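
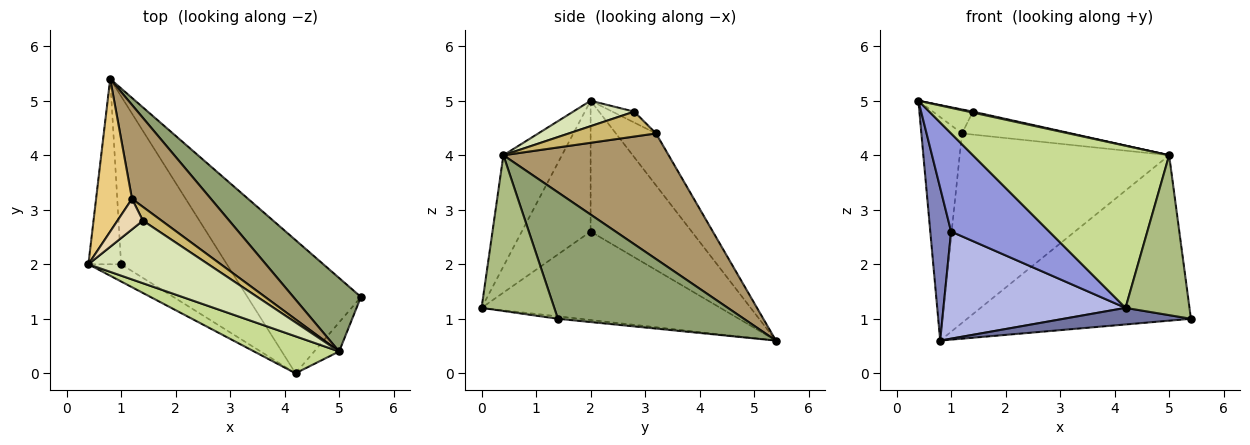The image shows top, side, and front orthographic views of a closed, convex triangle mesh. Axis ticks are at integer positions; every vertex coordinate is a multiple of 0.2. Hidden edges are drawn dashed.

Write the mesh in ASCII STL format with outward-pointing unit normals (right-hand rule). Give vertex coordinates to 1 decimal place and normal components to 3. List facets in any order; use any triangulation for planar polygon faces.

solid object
 facet normal -0.021 -0.124 -0.992
  outer loop
   vertex 4.2 0.0 1.2
   vertex 0.8 5.4 0.6
   vertex 5.4 1.4 1.0
  endloop
 endfacet
 facet normal -0.951 -0.196 -0.238
  outer loop
   vertex 1.0 2.0 2.6
   vertex 0.4 2.0 5.0
   vertex 0.8 5.4 0.6
  endloop
 endfacet
 facet normal -0.569 -0.810 -0.142
  outer loop
   vertex 1.0 2.0 2.6
   vertex 4.2 0.0 1.2
   vertex 0.4 2.0 5.0
  endloop
 endfacet
 facet normal -0.576 -0.439 -0.689
  outer loop
   vertex 1.0 2.0 2.6
   vertex 0.8 5.4 0.6
   vertex 4.2 0.0 1.2
  endloop
 endfacet
 facet normal 0.605 0.728 0.323
  outer loop
   vertex 5.0 0.4 4.0
   vertex 5.4 1.4 1.0
   vertex 0.8 5.4 0.6
  endloop
 endfacet
 facet normal 0.745 -0.656 -0.119
  outer loop
   vertex 5.0 0.4 4.0
   vertex 4.2 0.0 1.2
   vertex 5.4 1.4 1.0
  endloop
 endfacet
 facet normal -0.279 -0.936 0.214
  outer loop
   vertex 5.0 0.4 4.0
   vertex 0.4 2.0 5.0
   vertex 4.2 0.0 1.2
  endloop
 endfacet
 facet normal 0.207 -0.015 0.978
  outer loop
   vertex 5.0 0.4 4.0
   vertex 1.4 2.8 4.8
   vertex 0.4 2.0 5.0
  endloop
 endfacet
 facet normal 0.577 0.732 0.363
  outer loop
   vertex 1.2 3.2 4.4
   vertex 5.0 0.4 4.0
   vertex 0.8 5.4 0.6
  endloop
 endfacet
 facet normal 0.566 0.707 0.424
  outer loop
   vertex 1.2 3.2 4.4
   vertex 1.4 2.8 4.8
   vertex 5.0 0.4 4.0
  endloop
 endfacet
 facet normal -0.632 0.640 0.437
  outer loop
   vertex 1.2 3.2 4.4
   vertex 0.8 5.4 0.6
   vertex 0.4 2.0 5.0
  endloop
 endfacet
 facet normal -0.319 0.585 0.745
  outer loop
   vertex 1.2 3.2 4.4
   vertex 0.4 2.0 5.0
   vertex 1.4 2.8 4.8
  endloop
 endfacet
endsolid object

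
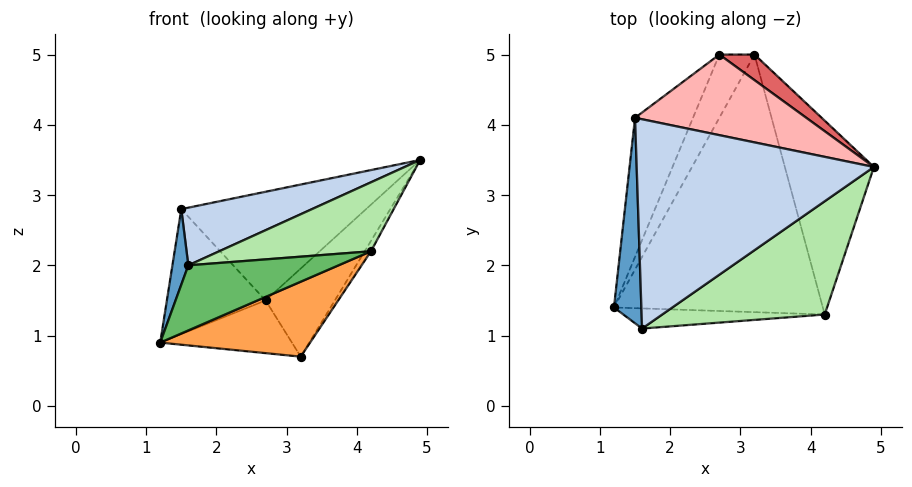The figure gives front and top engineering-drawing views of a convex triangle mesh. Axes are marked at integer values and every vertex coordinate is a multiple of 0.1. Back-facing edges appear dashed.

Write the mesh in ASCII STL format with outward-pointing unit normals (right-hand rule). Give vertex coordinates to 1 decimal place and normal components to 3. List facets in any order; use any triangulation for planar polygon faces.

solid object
 facet normal -0.943 -0.115 0.312
  outer loop
   vertex 1.5 4.1 2.8
   vertex 1.2 1.4 0.9
   vertex 1.6 1.1 2.0
  endloop
 endfacet
 facet normal -0.245 -0.257 0.935
  outer loop
   vertex 1.5 4.1 2.8
   vertex 1.6 1.1 2.0
   vertex 4.9 3.4 3.5
  endloop
 endfacet
 facet normal 0.377 -0.259 -0.889
  outer loop
   vertex 4.2 1.3 2.2
   vertex 1.2 1.4 0.9
   vertex 3.2 5.0 0.7
  endloop
 endfacet
 facet normal 0.861 0.027 -0.507
  outer loop
   vertex 4.2 1.3 2.2
   vertex 3.2 5.0 0.7
   vertex 4.9 3.4 3.5
  endloop
 endfacet
 facet normal 0.096 -0.951 -0.294
  outer loop
   vertex 4.2 1.3 2.2
   vertex 1.6 1.1 2.0
   vertex 1.2 1.4 0.9
  endloop
 endfacet
 facet normal -0.026 -0.520 0.854
  outer loop
   vertex 4.2 1.3 2.2
   vertex 4.9 3.4 3.5
   vertex 1.6 1.1 2.0
  endloop
 endfacet
 facet normal 0.407 0.877 0.254
  outer loop
   vertex 2.7 5.0 1.5
   vertex 4.9 3.4 3.5
   vertex 3.2 5.0 0.7
  endloop
 endfacet
 facet normal 0.043 0.803 0.595
  outer loop
   vertex 2.7 5.0 1.5
   vertex 1.5 4.1 2.8
   vertex 4.9 3.4 3.5
  endloop
 endfacet
 facet normal -0.776 0.404 -0.485
  outer loop
   vertex 2.7 5.0 1.5
   vertex 3.2 5.0 0.7
   vertex 1.2 1.4 0.9
  endloop
 endfacet
 facet normal -0.794 0.406 -0.452
  outer loop
   vertex 2.7 5.0 1.5
   vertex 1.2 1.4 0.9
   vertex 1.5 4.1 2.8
  endloop
 endfacet
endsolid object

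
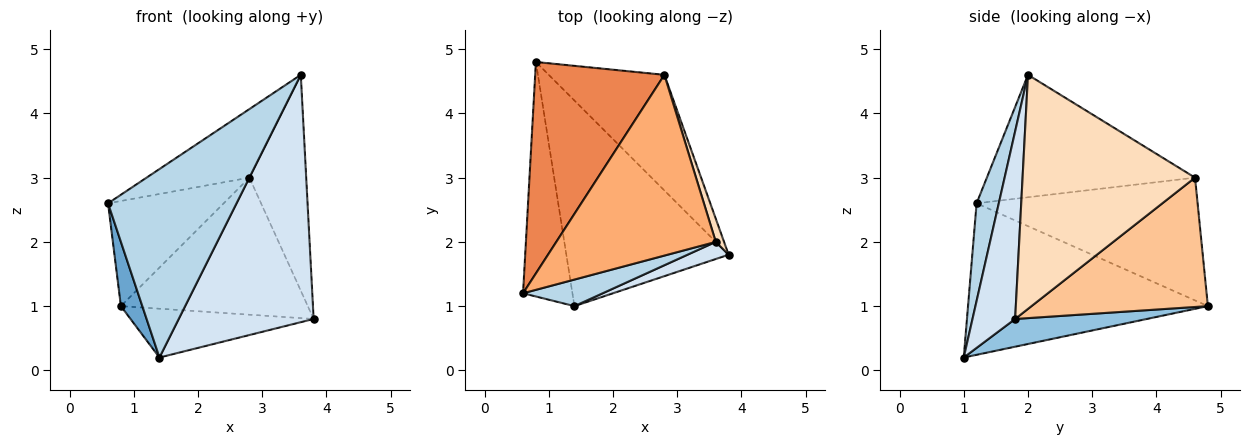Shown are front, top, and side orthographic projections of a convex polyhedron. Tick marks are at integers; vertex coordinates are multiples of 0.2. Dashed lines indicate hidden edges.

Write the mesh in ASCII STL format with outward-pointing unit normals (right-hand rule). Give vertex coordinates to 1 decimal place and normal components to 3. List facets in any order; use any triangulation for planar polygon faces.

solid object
 facet normal -0.947 -0.085 -0.309
  outer loop
   vertex 1.4 1.0 0.2
   vertex 0.6 1.2 2.6
   vertex 0.8 4.8 1.0
  endloop
 endfacet
 facet normal 0.164 0.228 -0.960
  outer loop
   vertex 1.4 1.0 0.2
   vertex 0.8 4.8 1.0
   vertex 3.8 1.8 0.8
  endloop
 endfacet
 facet normal 0.169 -0.976 0.138
  outer loop
   vertex 1.4 1.0 0.2
   vertex 3.6 2.0 4.6
   vertex 0.6 1.2 2.6
  endloop
 endfacet
 facet normal 0.301 -0.951 0.066
  outer loop
   vertex 1.4 1.0 0.2
   vertex 3.8 1.8 0.8
   vertex 3.6 2.0 4.6
  endloop
 endfacet
 facet normal -0.648 0.339 0.682
  outer loop
   vertex 2.8 4.6 3.0
   vertex 0.8 4.8 1.0
   vertex 0.6 1.2 2.6
  endloop
 endfacet
 facet normal -0.583 0.288 0.760
  outer loop
   vertex 2.8 4.6 3.0
   vertex 0.6 1.2 2.6
   vertex 3.6 2.0 4.6
  endloop
 endfacet
 facet normal 0.585 0.620 -0.523
  outer loop
   vertex 2.8 4.6 3.0
   vertex 3.8 1.8 0.8
   vertex 0.8 4.8 1.0
  endloop
 endfacet
 facet normal 0.949 0.313 0.034
  outer loop
   vertex 2.8 4.6 3.0
   vertex 3.6 2.0 4.6
   vertex 3.8 1.8 0.8
  endloop
 endfacet
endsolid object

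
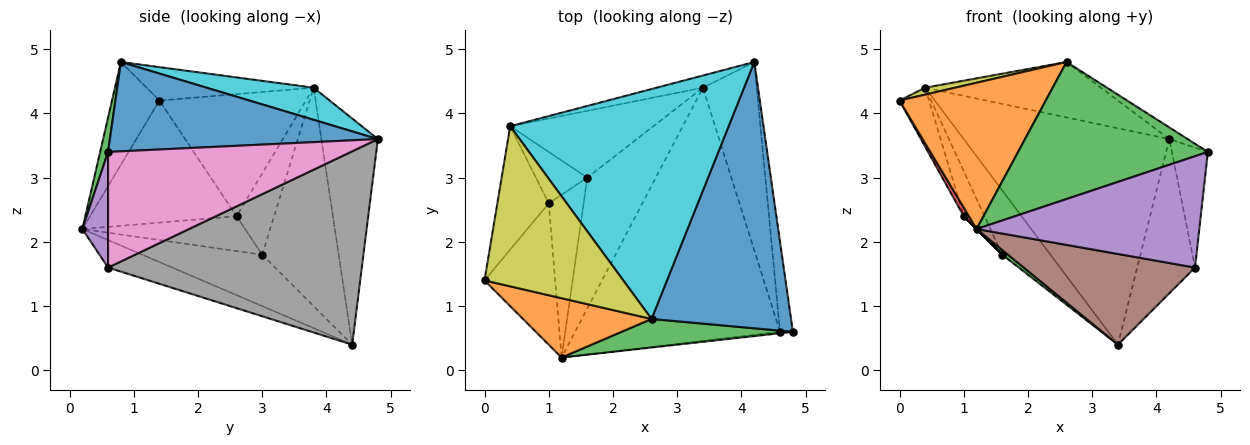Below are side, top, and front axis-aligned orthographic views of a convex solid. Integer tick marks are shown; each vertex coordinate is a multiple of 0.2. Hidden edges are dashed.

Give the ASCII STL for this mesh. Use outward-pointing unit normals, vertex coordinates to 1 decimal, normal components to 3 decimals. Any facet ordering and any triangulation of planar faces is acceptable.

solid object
 facet normal 0.539 0.037 0.842
  outer loop
   vertex 2.6 0.8 4.8
   vertex 4.8 0.6 3.4
   vertex 4.2 4.8 3.6
  endloop
 endfacet
 facet normal -0.288 -0.888 0.360
  outer loop
   vertex 2.6 0.8 4.8
   vertex 0.0 1.4 4.2
   vertex 1.2 0.2 2.2
  endloop
 endfacet
 facet normal 0.041 -0.978 0.204
  outer loop
   vertex 2.6 0.8 4.8
   vertex 1.2 0.2 2.2
   vertex 4.8 0.6 3.4
  endloop
 endfacet
 facet normal -0.865 -0.030 -0.501
  outer loop
   vertex 1.0 2.6 2.4
   vertex 1.2 0.2 2.2
   vertex 0.0 1.4 4.2
  endloop
 endfacet
 facet normal 0.115 -0.993 -0.013
  outer loop
   vertex 4.6 0.6 1.6
   vertex 4.8 0.6 3.4
   vertex 1.2 0.2 2.2
  endloop
 endfacet
 facet normal -0.125 -0.335 -0.934
  outer loop
   vertex 4.6 0.6 1.6
   vertex 1.2 0.2 2.2
   vertex 3.4 4.4 0.4
  endloop
 endfacet
 facet normal 0.983 0.146 -0.109
  outer loop
   vertex 4.6 0.6 1.6
   vertex 4.2 4.8 3.6
   vertex 4.8 0.6 3.4
  endloop
 endfacet
 facet normal 0.941 0.214 -0.262
  outer loop
   vertex 4.6 0.6 1.6
   vertex 3.4 4.4 0.4
   vertex 4.2 4.8 3.6
  endloop
 endfacet
 facet normal -0.234 -0.042 0.971
  outer loop
   vertex 0.4 3.8 4.4
   vertex 0.0 1.4 4.2
   vertex 2.6 0.8 4.8
  endloop
 endfacet
 facet normal 0.142 0.232 0.962
  outer loop
   vertex 0.4 3.8 4.4
   vertex 2.6 0.8 4.8
   vertex 4.2 4.8 3.6
  endloop
 endfacet
 facet normal -0.906 0.183 -0.382
  outer loop
   vertex 0.4 3.8 4.4
   vertex 1.0 2.6 2.4
   vertex 0.0 1.4 4.2
  endloop
 endfacet
 facet normal -0.265 0.963 -0.054
  outer loop
   vertex 0.4 3.8 4.4
   vertex 4.2 4.8 3.6
   vertex 3.4 4.4 0.4
  endloop
 endfacet
 facet normal -0.600 -0.029 -0.800
  outer loop
   vertex 1.6 3.0 1.8
   vertex 3.4 4.4 0.4
   vertex 1.2 0.2 2.2
  endloop
 endfacet
 facet normal -0.707 0.000 -0.707
  outer loop
   vertex 1.6 3.0 1.8
   vertex 1.2 0.2 2.2
   vertex 1.0 2.6 2.4
  endloop
 endfacet
 facet normal -0.740 0.466 -0.485
  outer loop
   vertex 1.6 3.0 1.8
   vertex 0.4 3.8 4.4
   vertex 3.4 4.4 0.4
  endloop
 endfacet
 facet normal -0.766 0.423 -0.484
  outer loop
   vertex 1.6 3.0 1.8
   vertex 1.0 2.6 2.4
   vertex 0.4 3.8 4.4
  endloop
 endfacet
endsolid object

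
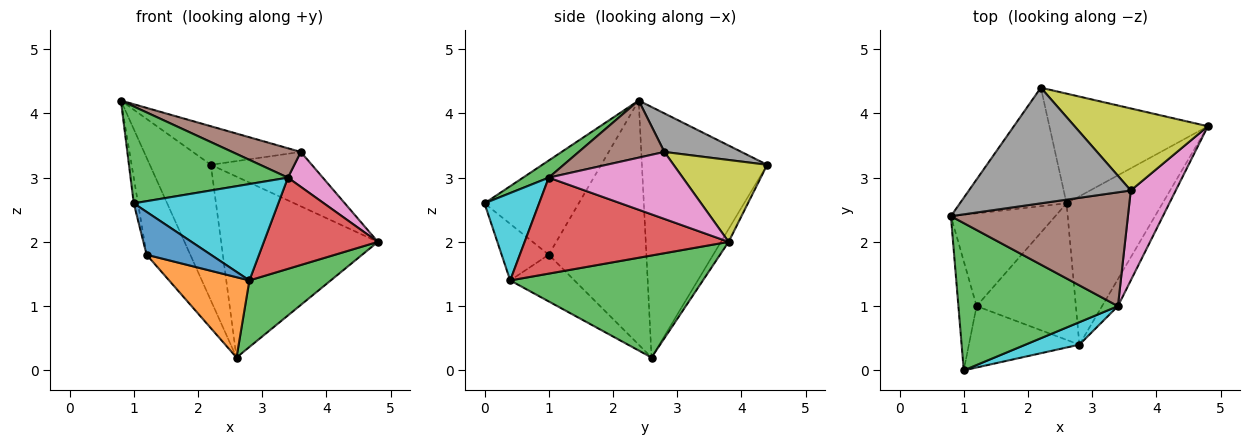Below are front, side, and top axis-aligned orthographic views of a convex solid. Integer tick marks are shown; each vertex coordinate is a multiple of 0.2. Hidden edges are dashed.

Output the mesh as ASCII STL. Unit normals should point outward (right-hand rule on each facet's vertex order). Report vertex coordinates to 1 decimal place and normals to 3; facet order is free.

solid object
 facet normal -0.840 0.409 -0.357
  outer loop
   vertex 2.2 4.4 3.2
   vertex 2.6 2.6 0.2
   vertex 0.8 2.4 4.2
  endloop
 endfacet
 facet normal -0.042 0.854 -0.518
  outer loop
   vertex 2.2 4.4 3.2
   vertex 4.8 3.8 2.0
   vertex 2.6 2.6 0.2
  endloop
 endfacet
 facet normal 0.089 -0.547 0.832
  outer loop
   vertex 3.4 1.0 3.0
   vertex 0.8 2.4 4.2
   vertex 1.0 0.0 2.6
  endloop
 endfacet
 facet normal -0.981 0.045 -0.189
  outer loop
   vertex 1.2 1.0 1.8
   vertex 1.0 0.0 2.6
   vertex 0.8 2.4 4.2
  endloop
 endfacet
 facet normal -0.850 0.380 -0.364
  outer loop
   vertex 1.2 1.0 1.8
   vertex 0.8 2.4 4.2
   vertex 2.6 2.6 0.2
  endloop
 endfacet
 facet normal 0.298 -0.239 0.924
  outer loop
   vertex 3.6 2.8 3.4
   vertex 0.8 2.4 4.2
   vertex 3.4 1.0 3.0
  endloop
 endfacet
 facet normal 0.812 -0.211 0.545
  outer loop
   vertex 3.6 2.8 3.4
   vertex 3.4 1.0 3.0
   vertex 4.8 3.8 2.0
  endloop
 endfacet
 facet normal 0.220 0.308 0.925
  outer loop
   vertex 3.6 2.8 3.4
   vertex 2.2 4.4 3.2
   vertex 0.8 2.4 4.2
  endloop
 endfacet
 facet normal 0.456 0.492 0.742
  outer loop
   vertex 3.6 2.8 3.4
   vertex 4.8 3.8 2.0
   vertex 2.2 4.4 3.2
  endloop
 endfacet
 facet normal 0.345 -0.914 0.213
  outer loop
   vertex 2.8 0.4 1.4
   vertex 3.4 1.0 3.0
   vertex 1.0 0.0 2.6
  endloop
 endfacet
 facet normal -0.387 -0.528 -0.756
  outer loop
   vertex 2.8 0.4 1.4
   vertex 1.0 0.0 2.6
   vertex 1.2 1.0 1.8
  endloop
 endfacet
 facet normal -0.376 -0.470 -0.799
  outer loop
   vertex 2.8 0.4 1.4
   vertex 1.2 1.0 1.8
   vertex 2.6 2.6 0.2
  endloop
 endfacet
 facet normal 0.696 -0.294 -0.655
  outer loop
   vertex 2.8 0.4 1.4
   vertex 2.6 2.6 0.2
   vertex 4.8 3.8 2.0
  endloop
 endfacet
 facet normal 0.864 -0.483 -0.143
  outer loop
   vertex 2.8 0.4 1.4
   vertex 4.8 3.8 2.0
   vertex 3.4 1.0 3.0
  endloop
 endfacet
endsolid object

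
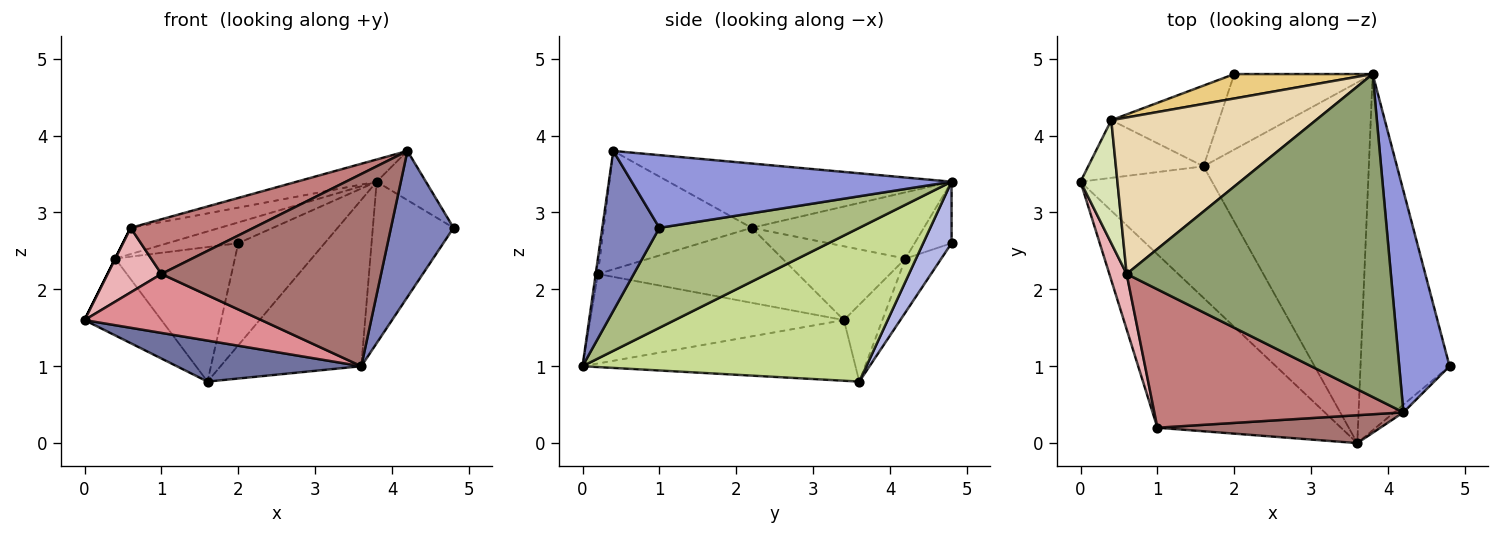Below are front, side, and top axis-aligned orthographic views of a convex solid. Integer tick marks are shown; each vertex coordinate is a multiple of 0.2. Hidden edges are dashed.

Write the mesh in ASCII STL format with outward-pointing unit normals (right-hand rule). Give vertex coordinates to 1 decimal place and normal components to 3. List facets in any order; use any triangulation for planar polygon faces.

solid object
 facet normal -0.403 -0.272 -0.874
  outer loop
   vertex 3.6 0.0 1.0
   vertex 0.0 3.4 1.6
   vertex 1.6 3.6 0.8
  endloop
 endfacet
 facet normal 0.673 -0.738 -0.039
  outer loop
   vertex 4.2 0.4 3.8
   vertex 3.6 0.0 1.0
   vertex 4.8 1.0 2.8
  endloop
 endfacet
 facet normal 0.816 0.125 0.565
  outer loop
   vertex 3.8 4.8 3.4
   vertex 4.2 0.4 3.8
   vertex 4.8 1.0 2.8
  endloop
 endfacet
 facet normal 0.256 0.777 -0.575
  outer loop
   vertex 3.8 4.8 3.4
   vertex 1.6 3.6 0.8
   vertex 2.0 4.8 2.6
  endloop
 endfacet
 facet normal -0.236 0.067 0.969
  outer loop
   vertex 3.8 4.8 3.4
   vertex 0.6 2.2 2.8
   vertex 4.2 0.4 3.8
  endloop
 endfacet
 facet normal 0.715 0.289 -0.637
  outer loop
   vertex 3.8 4.8 3.4
   vertex 4.8 1.0 2.8
   vertex 3.6 0.0 1.0
  endloop
 endfacet
 facet normal 0.645 0.320 -0.694
  outer loop
   vertex 3.8 4.8 3.4
   vertex 3.6 0.0 1.0
   vertex 1.6 3.6 0.8
  endloop
 endfacet
 facet normal -0.894 0.000 0.447
  outer loop
   vertex 0.4 4.2 2.4
   vertex 0.0 3.4 1.6
   vertex 0.6 2.2 2.8
  endloop
 endfacet
 facet normal -0.371 0.743 -0.557
  outer loop
   vertex 0.4 4.2 2.4
   vertex 1.6 3.6 0.8
   vertex 0.0 3.4 1.6
  endloop
 endfacet
 facet normal -0.249 0.830 -0.498
  outer loop
   vertex 0.4 4.2 2.4
   vertex 2.0 4.8 2.6
   vertex 1.6 3.6 0.8
  endloop
 endfacet
 facet normal -0.320 0.614 0.721
  outer loop
   vertex 0.4 4.2 2.4
   vertex 3.8 4.8 3.4
   vertex 2.0 4.8 2.6
  endloop
 endfacet
 facet normal -0.304 0.157 0.940
  outer loop
   vertex 0.4 4.2 2.4
   vertex 0.6 2.2 2.8
   vertex 3.8 4.8 3.4
  endloop
 endfacet
 facet normal -0.010 -0.990 0.143
  outer loop
   vertex 1.0 0.2 2.2
   vertex 3.6 0.0 1.0
   vertex 4.2 0.4 3.8
  endloop
 endfacet
 facet normal -0.404 -0.336 0.851
  outer loop
   vertex 1.0 0.2 2.2
   vertex 4.2 0.4 3.8
   vertex 0.6 2.2 2.8
  endloop
 endfacet
 facet normal -0.419 -0.292 -0.860
  outer loop
   vertex 1.0 0.2 2.2
   vertex 0.0 3.4 1.6
   vertex 3.6 0.0 1.0
  endloop
 endfacet
 facet normal -0.942 -0.254 0.217
  outer loop
   vertex 1.0 0.2 2.2
   vertex 0.6 2.2 2.8
   vertex 0.0 3.4 1.6
  endloop
 endfacet
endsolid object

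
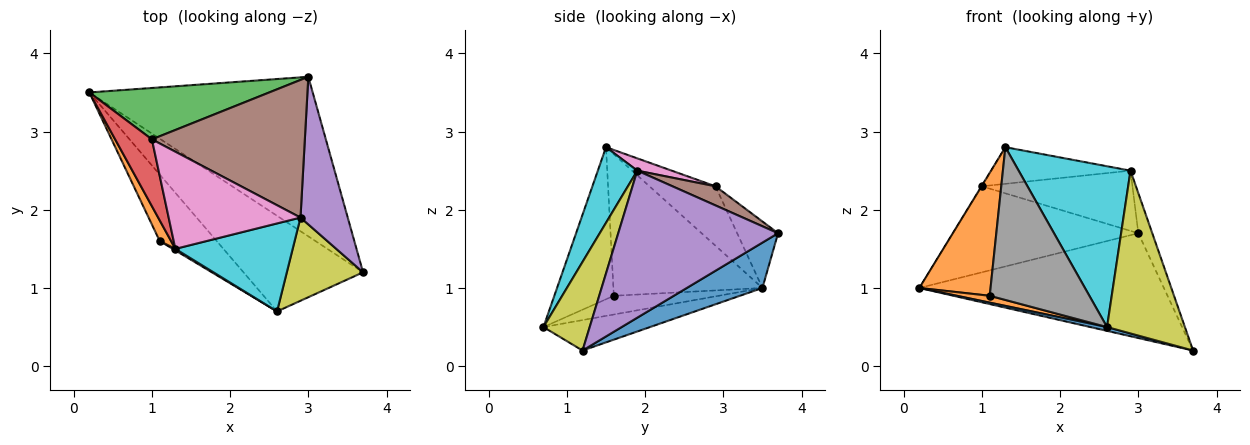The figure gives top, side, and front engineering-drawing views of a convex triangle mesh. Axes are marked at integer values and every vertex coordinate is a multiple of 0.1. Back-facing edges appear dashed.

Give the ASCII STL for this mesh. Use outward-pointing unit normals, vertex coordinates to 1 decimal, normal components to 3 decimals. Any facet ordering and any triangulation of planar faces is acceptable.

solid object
 facet normal 0.167 0.541 -0.824
  outer loop
   vertex 3.0 3.7 1.7
   vertex 3.7 1.2 0.2
   vertex 0.2 3.5 1.0
  endloop
 endfacet
 facet normal -0.900 -0.430 0.072
  outer loop
   vertex 1.1 1.6 0.9
   vertex 1.3 1.5 2.8
   vertex 0.2 3.5 1.0
  endloop
 endfacet
 facet normal -0.186 0.843 0.504
  outer loop
   vertex 1.0 2.9 2.3
   vertex 3.0 3.7 1.7
   vertex 0.2 3.5 1.0
  endloop
 endfacet
 facet normal -0.850 0.006 0.526
  outer loop
   vertex 1.0 2.9 2.3
   vertex 0.2 3.5 1.0
   vertex 1.3 1.5 2.8
  endloop
 endfacet
 facet normal 0.949 0.083 0.305
  outer loop
   vertex 2.9 1.9 2.5
   vertex 3.7 1.2 0.2
   vertex 3.0 3.7 1.7
  endloop
 endfacet
 facet normal 0.114 0.398 0.910
  outer loop
   vertex 2.9 1.9 2.5
   vertex 3.0 3.7 1.7
   vertex 1.0 2.9 2.3
  endloop
 endfacet
 facet normal 0.087 0.352 0.932
  outer loop
   vertex 2.9 1.9 2.5
   vertex 1.0 2.9 2.3
   vertex 1.3 1.5 2.8
  endloop
 endfacet
 facet normal -0.513 -0.858 0.009
  outer loop
   vertex 2.6 0.7 0.5
   vertex 1.3 1.5 2.8
   vertex 1.1 1.6 0.9
  endloop
 endfacet
 facet normal 0.468 -0.787 0.402
  outer loop
   vertex 2.6 0.7 0.5
   vertex 3.7 1.2 0.2
   vertex 2.9 1.9 2.5
  endloop
 endfacet
 facet normal 0.296 -0.838 0.459
  outer loop
   vertex 2.6 0.7 0.5
   vertex 2.9 1.9 2.5
   vertex 1.3 1.5 2.8
  endloop
 endfacet
 facet normal -0.247 -0.038 -0.968
  outer loop
   vertex 2.6 0.7 0.5
   vertex 0.2 3.5 1.0
   vertex 3.7 1.2 0.2
  endloop
 endfacet
 facet normal -0.311 -0.097 -0.946
  outer loop
   vertex 2.6 0.7 0.5
   vertex 1.1 1.6 0.9
   vertex 0.2 3.5 1.0
  endloop
 endfacet
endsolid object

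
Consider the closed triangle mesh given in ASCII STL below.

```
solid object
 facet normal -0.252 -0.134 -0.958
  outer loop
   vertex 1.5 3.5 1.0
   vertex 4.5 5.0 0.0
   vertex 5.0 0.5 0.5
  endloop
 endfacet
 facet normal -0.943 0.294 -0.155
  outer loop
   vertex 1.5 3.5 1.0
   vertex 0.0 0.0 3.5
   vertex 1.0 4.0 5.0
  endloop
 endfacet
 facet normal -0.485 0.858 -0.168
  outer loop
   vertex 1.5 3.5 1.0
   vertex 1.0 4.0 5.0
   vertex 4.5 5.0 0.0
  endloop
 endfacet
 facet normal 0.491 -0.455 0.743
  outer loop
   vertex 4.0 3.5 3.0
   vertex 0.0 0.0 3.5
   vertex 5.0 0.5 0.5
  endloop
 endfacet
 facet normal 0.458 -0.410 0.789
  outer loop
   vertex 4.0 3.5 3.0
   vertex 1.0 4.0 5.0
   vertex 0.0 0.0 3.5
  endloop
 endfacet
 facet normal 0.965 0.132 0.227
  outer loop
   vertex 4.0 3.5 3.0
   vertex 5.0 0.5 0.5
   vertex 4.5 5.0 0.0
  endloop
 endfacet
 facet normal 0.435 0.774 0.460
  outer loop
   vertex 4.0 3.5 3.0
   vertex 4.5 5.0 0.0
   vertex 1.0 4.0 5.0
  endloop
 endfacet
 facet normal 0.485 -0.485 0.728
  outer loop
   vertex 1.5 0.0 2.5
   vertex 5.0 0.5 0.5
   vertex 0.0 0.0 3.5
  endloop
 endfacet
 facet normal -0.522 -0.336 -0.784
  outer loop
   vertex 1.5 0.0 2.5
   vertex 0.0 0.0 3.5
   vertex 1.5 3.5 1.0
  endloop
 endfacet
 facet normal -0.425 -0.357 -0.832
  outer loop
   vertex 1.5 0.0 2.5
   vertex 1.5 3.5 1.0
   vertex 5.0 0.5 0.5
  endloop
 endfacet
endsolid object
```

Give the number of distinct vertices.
7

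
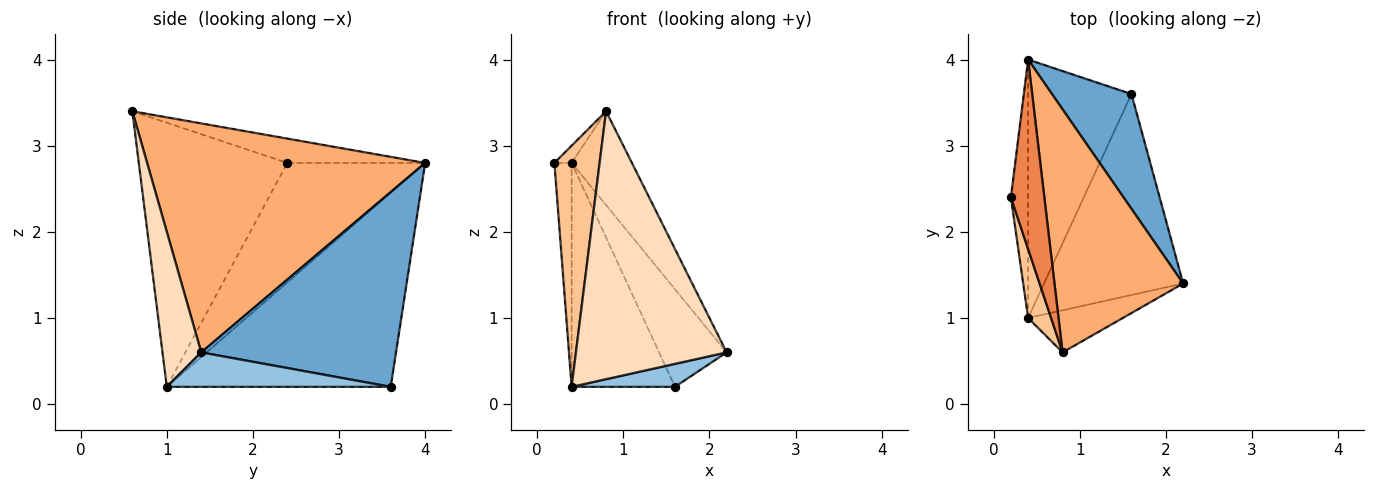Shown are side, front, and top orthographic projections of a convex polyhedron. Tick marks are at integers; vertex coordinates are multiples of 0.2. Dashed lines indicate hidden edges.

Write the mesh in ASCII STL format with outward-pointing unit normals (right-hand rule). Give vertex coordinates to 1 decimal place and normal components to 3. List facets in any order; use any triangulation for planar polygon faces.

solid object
 facet normal 0.881 0.306 0.360
  outer loop
   vertex 0.4 4.0 2.8
   vertex 2.2 1.4 0.6
   vertex 1.6 3.6 0.2
  endloop
 endfacet
 facet normal 0.239 -0.110 -0.965
  outer loop
   vertex 0.4 1.0 0.2
   vertex 1.6 3.6 0.2
   vertex 2.2 1.4 0.6
  endloop
 endfacet
 facet normal -0.982 0.123 -0.142
  outer loop
   vertex 0.4 1.0 0.2
   vertex 0.2 2.4 2.8
   vertex 0.4 4.0 2.8
  endloop
 endfacet
 facet normal -0.817 0.377 -0.435
  outer loop
   vertex 0.4 1.0 0.2
   vertex 0.4 4.0 2.8
   vertex 1.6 3.6 0.2
  endloop
 endfacet
 facet normal -0.587 0.073 0.807
  outer loop
   vertex 0.8 0.6 3.4
   vertex 0.4 4.0 2.8
   vertex 0.2 2.4 2.8
  endloop
 endfacet
 facet normal 0.857 0.186 0.481
  outer loop
   vertex 0.8 0.6 3.4
   vertex 2.2 1.4 0.6
   vertex 0.4 4.0 2.8
  endloop
 endfacet
 facet normal -0.953 -0.290 0.083
  outer loop
   vertex 0.8 0.6 3.4
   vertex 0.2 2.4 2.8
   vertex 0.4 1.0 0.2
  endloop
 endfacet
 facet normal 0.246 -0.957 -0.150
  outer loop
   vertex 0.8 0.6 3.4
   vertex 0.4 1.0 0.2
   vertex 2.2 1.4 0.6
  endloop
 endfacet
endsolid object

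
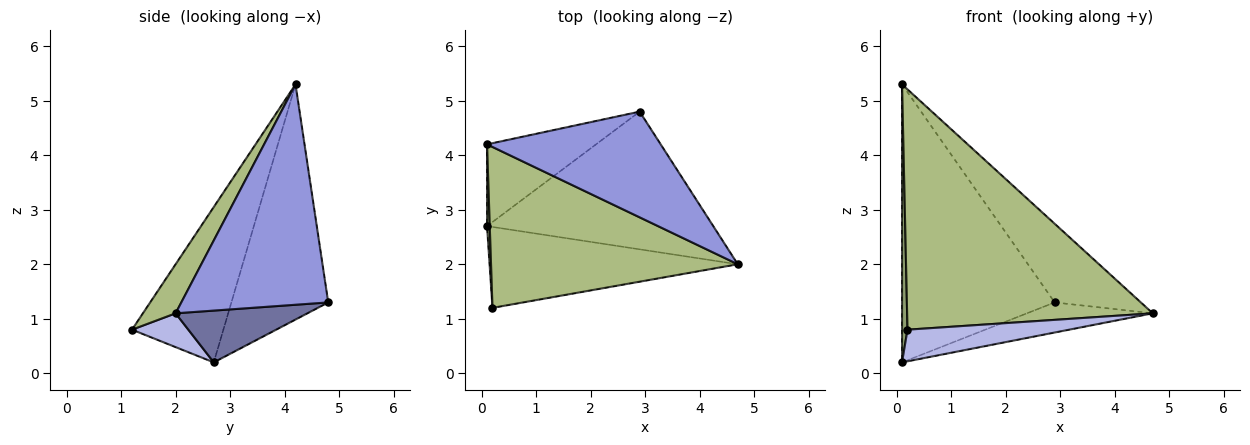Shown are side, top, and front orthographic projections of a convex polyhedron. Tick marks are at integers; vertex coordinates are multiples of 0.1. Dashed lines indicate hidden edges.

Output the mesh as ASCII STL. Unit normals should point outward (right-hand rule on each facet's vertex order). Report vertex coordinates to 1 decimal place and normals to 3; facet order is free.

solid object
 facet normal 0.218 0.208 -0.953
  outer loop
   vertex 2.9 4.8 1.3
   vertex 4.7 2.0 1.1
   vertex 0.1 2.7 0.2
  endloop
 endfacet
 facet normal -0.520 0.819 -0.241
  outer loop
   vertex 0.1 4.2 5.3
   vertex 2.9 4.8 1.3
   vertex 0.1 2.7 0.2
  endloop
 endfacet
 facet normal 0.713 0.418 0.562
  outer loop
   vertex 0.1 4.2 5.3
   vertex 4.7 2.0 1.1
   vertex 2.9 4.8 1.3
  endloop
 endfacet
 facet normal 0.126 -0.361 -0.924
  outer loop
   vertex 0.2 1.2 0.8
   vertex 0.1 2.7 0.2
   vertex 4.7 2.0 1.1
  endloop
 endfacet
 facet normal -0.998 -0.060 0.018
  outer loop
   vertex 0.2 1.2 0.8
   vertex 0.1 4.2 5.3
   vertex 0.1 2.7 0.2
  endloop
 endfacet
 facet normal 0.110 -0.826 0.553
  outer loop
   vertex 0.2 1.2 0.8
   vertex 4.7 2.0 1.1
   vertex 0.1 4.2 5.3
  endloop
 endfacet
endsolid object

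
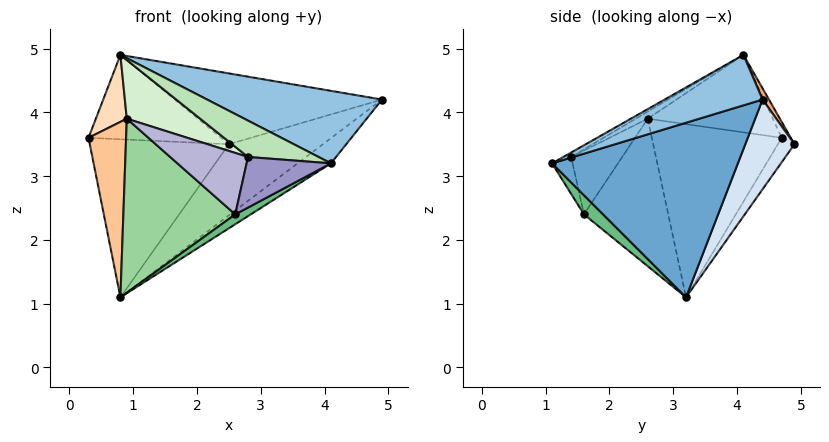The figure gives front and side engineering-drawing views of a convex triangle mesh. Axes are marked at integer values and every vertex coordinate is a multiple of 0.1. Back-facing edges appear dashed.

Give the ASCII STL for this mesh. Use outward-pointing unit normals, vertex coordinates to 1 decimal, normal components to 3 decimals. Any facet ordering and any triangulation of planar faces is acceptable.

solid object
 facet normal 0.580 0.104 -0.808
  outer loop
   vertex 0.8 3.2 1.1
   vertex 4.9 4.4 4.2
   vertex 4.1 1.1 3.2
  endloop
 endfacet
 facet normal 0.182 -0.325 0.928
  outer loop
   vertex 0.8 4.1 4.9
   vertex 4.1 1.1 3.2
   vertex 4.9 4.4 4.2
  endloop
 endfacet
 facet normal -0.101 0.844 -0.527
  outer loop
   vertex 2.5 4.9 3.5
   vertex 0.8 3.2 1.1
   vertex 0.3 4.7 3.6
  endloop
 endfacet
 facet normal 0.335 0.641 -0.691
  outer loop
   vertex 2.5 4.9 3.5
   vertex 4.9 4.4 4.2
   vertex 0.8 3.2 1.1
  endloop
 endfacet
 facet normal -0.062 0.897 0.438
  outer loop
   vertex 2.5 4.9 3.5
   vertex 0.3 4.7 3.6
   vertex 0.8 4.1 4.9
  endloop
 endfacet
 facet normal 0.026 0.854 0.520
  outer loop
   vertex 2.5 4.9 3.5
   vertex 0.8 4.1 4.9
   vertex 4.9 4.4 4.2
  endloop
 endfacet
 facet normal -0.960 -0.278 -0.025
  outer loop
   vertex 0.9 2.6 3.9
   vertex 0.3 4.7 3.6
   vertex 0.8 3.2 1.1
  endloop
 endfacet
 facet normal -0.939 -0.232 0.254
  outer loop
   vertex 0.9 2.6 3.9
   vertex 0.8 4.1 4.9
   vertex 0.3 4.7 3.6
  endloop
 endfacet
 facet normal 0.370 -0.299 -0.880
  outer loop
   vertex 2.6 1.6 2.4
   vertex 0.8 3.2 1.1
   vertex 4.1 1.1 3.2
  endloop
 endfacet
 facet normal -0.595 -0.790 -0.148
  outer loop
   vertex 2.6 1.6 2.4
   vertex 0.9 2.6 3.9
   vertex 0.8 3.2 1.1
  endloop
 endfacet
 facet normal -0.061 -0.542 0.838
  outer loop
   vertex 2.8 1.4 3.3
   vertex 4.1 1.1 3.2
   vertex 0.8 4.1 4.9
  endloop
 endfacet
 facet normal -0.091 -0.557 0.826
  outer loop
   vertex 2.8 1.4 3.3
   vertex 0.8 4.1 4.9
   vertex 0.9 2.6 3.9
  endloop
 endfacet
 facet normal -0.234 -0.959 -0.161
  outer loop
   vertex 2.8 1.4 3.3
   vertex 2.6 1.6 2.4
   vertex 4.1 1.1 3.2
  endloop
 endfacet
 facet normal -0.547 -0.835 -0.064
  outer loop
   vertex 2.8 1.4 3.3
   vertex 0.9 2.6 3.9
   vertex 2.6 1.6 2.4
  endloop
 endfacet
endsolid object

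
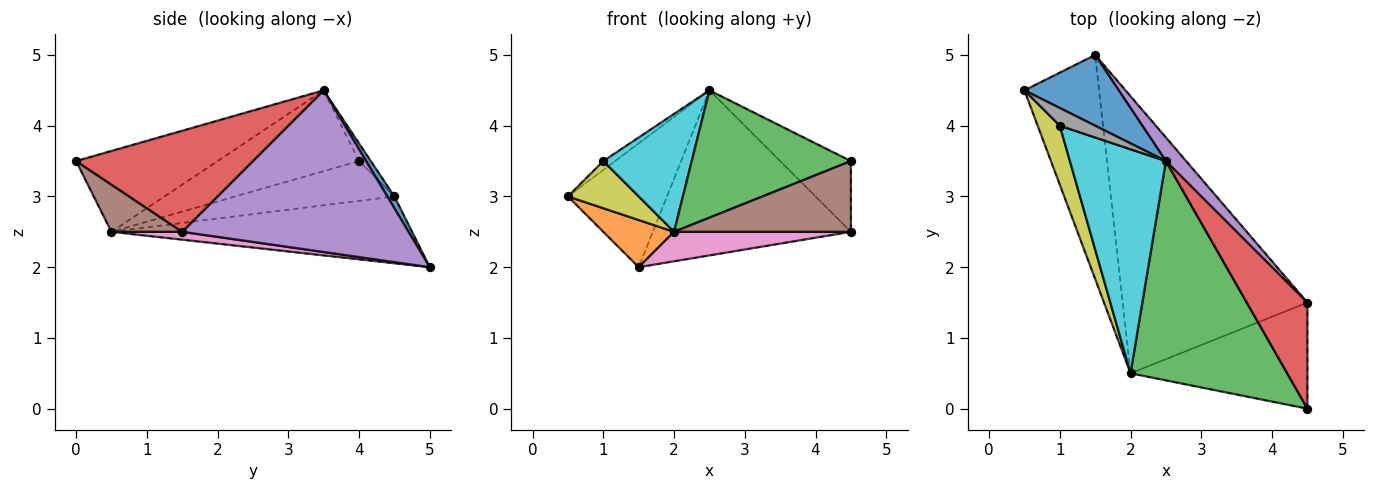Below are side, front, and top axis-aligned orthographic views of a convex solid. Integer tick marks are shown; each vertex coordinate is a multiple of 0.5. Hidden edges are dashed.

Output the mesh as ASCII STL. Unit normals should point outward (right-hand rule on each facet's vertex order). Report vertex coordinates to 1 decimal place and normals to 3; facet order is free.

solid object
 facet normal 0.062 0.867 0.495
  outer loop
   vertex 2.5 3.5 4.5
   vertex 1.5 5.0 2.0
   vertex 0.5 4.5 3.0
  endloop
 endfacet
 facet normal -0.659 -0.155 -0.736
  outer loop
   vertex 2.0 0.5 2.5
   vertex 0.5 4.5 3.0
   vertex 1.5 5.0 2.0
  endloop
 endfacet
 facet normal -0.408 -0.459 0.790
  outer loop
   vertex 2.0 0.5 2.5
   vertex 4.5 0.0 3.5
   vertex 2.5 3.5 4.5
  endloop
 endfacet
 facet normal 0.811 0.324 0.487
  outer loop
   vertex 4.5 1.5 2.5
   vertex 2.5 3.5 4.5
   vertex 4.5 0.0 3.5
  endloop
 endfacet
 facet normal 0.749 0.656 0.094
  outer loop
   vertex 4.5 1.5 2.5
   vertex 1.5 5.0 2.0
   vertex 2.5 3.5 4.5
  endloop
 endfacet
 facet normal 0.217 -0.542 -0.812
  outer loop
   vertex 4.5 1.5 2.5
   vertex 4.5 0.0 3.5
   vertex 2.0 0.5 2.5
  endloop
 endfacet
 facet normal 0.042 -0.106 -0.993
  outer loop
   vertex 4.5 1.5 2.5
   vertex 2.0 0.5 2.5
   vertex 1.5 5.0 2.0
  endloop
 endfacet
 facet normal -0.408 0.408 0.816
  outer loop
   vertex 1.0 4.0 3.5
   vertex 2.5 3.5 4.5
   vertex 0.5 4.5 3.0
  endloop
 endfacet
 facet normal -0.815 -0.362 0.453
  outer loop
   vertex 1.0 4.0 3.5
   vertex 0.5 4.5 3.0
   vertex 2.0 0.5 2.5
  endloop
 endfacet
 facet normal -0.598 -0.373 0.710
  outer loop
   vertex 1.0 4.0 3.5
   vertex 2.0 0.5 2.5
   vertex 2.5 3.5 4.5
  endloop
 endfacet
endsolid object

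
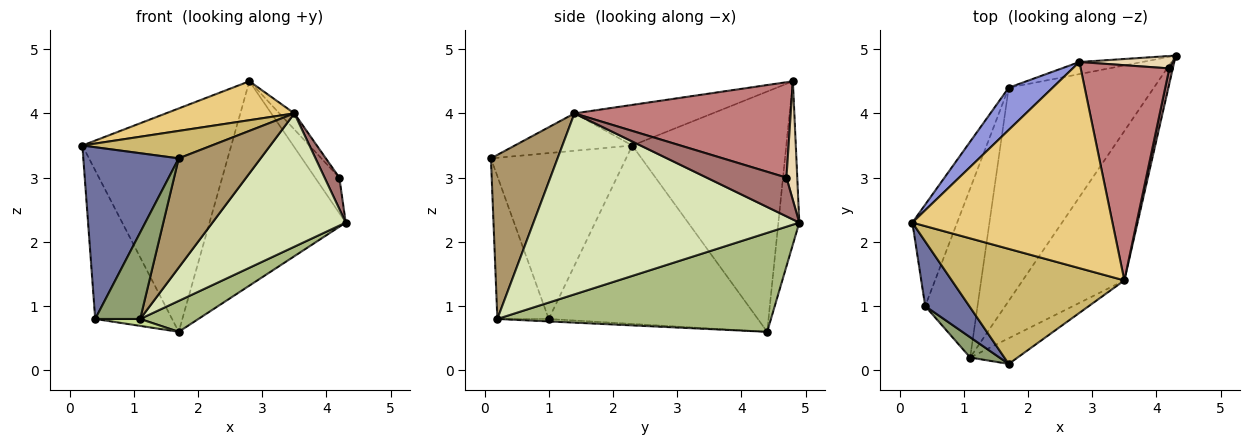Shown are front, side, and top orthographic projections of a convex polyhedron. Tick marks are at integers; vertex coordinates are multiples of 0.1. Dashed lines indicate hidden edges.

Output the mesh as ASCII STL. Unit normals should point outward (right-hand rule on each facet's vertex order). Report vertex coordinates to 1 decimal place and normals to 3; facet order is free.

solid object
 facet normal -0.798 -0.564 0.212
  outer loop
   vertex 0.4 1.0 0.8
   vertex 1.7 0.1 3.3
   vertex 0.2 2.3 3.5
  endloop
 endfacet
 facet normal -0.914 0.336 -0.229
  outer loop
   vertex 0.4 1.0 0.8
   vertex 0.2 2.3 3.5
   vertex 1.7 4.4 0.6
  endloop
 endfacet
 facet normal -0.713 0.689 0.130
  outer loop
   vertex 2.8 4.8 4.5
   vertex 1.7 4.4 0.6
   vertex 0.2 2.3 3.5
  endloop
 endfacet
 facet normal -0.152 0.987 -0.058
  outer loop
   vertex 2.8 4.8 4.5
   vertex 4.3 4.9 2.3
   vertex 1.7 4.4 0.6
  endloop
 endfacet
 facet normal -0.744 -0.651 0.152
  outer loop
   vertex 1.1 0.2 0.8
   vertex 1.7 0.1 3.3
   vertex 0.4 1.0 0.8
  endloop
 endfacet
 facet normal 0.559 -0.119 -0.820
  outer loop
   vertex 1.1 0.2 0.8
   vertex 1.7 4.4 0.6
   vertex 4.3 4.9 2.3
  endloop
 endfacet
 facet normal -0.047 -0.041 -0.998
  outer loop
   vertex 1.1 0.2 0.8
   vertex 0.4 1.0 0.8
   vertex 1.7 4.4 0.6
  endloop
 endfacet
 facet normal 0.799 -0.401 -0.449
  outer loop
   vertex 3.5 1.4 4.0
   vertex 1.1 0.2 0.8
   vertex 4.3 4.9 2.3
  endloop
 endfacet
 facet normal 0.621 -0.763 -0.180
  outer loop
   vertex 3.5 1.4 4.0
   vertex 1.7 0.1 3.3
   vertex 1.1 0.2 0.8
  endloop
 endfacet
 facet normal -0.206 -0.227 0.952
  outer loop
   vertex 3.5 1.4 4.0
   vertex 0.2 2.3 3.5
   vertex 1.7 0.1 3.3
  endloop
 endfacet
 facet normal -0.196 -0.182 0.964
  outer loop
   vertex 3.5 1.4 4.0
   vertex 2.8 4.8 4.5
   vertex 0.2 2.3 3.5
  endloop
 endfacet
 facet normal 0.388 0.870 0.304
  outer loop
   vertex 4.2 4.7 3.0
   vertex 4.3 4.9 2.3
   vertex 2.8 4.8 4.5
  endloop
 endfacet
 facet normal 0.980 -0.181 0.088
  outer loop
   vertex 4.2 4.7 3.0
   vertex 3.5 1.4 4.0
   vertex 4.3 4.9 2.3
  endloop
 endfacet
 facet normal 0.732 0.051 0.680
  outer loop
   vertex 4.2 4.7 3.0
   vertex 2.8 4.8 4.5
   vertex 3.5 1.4 4.0
  endloop
 endfacet
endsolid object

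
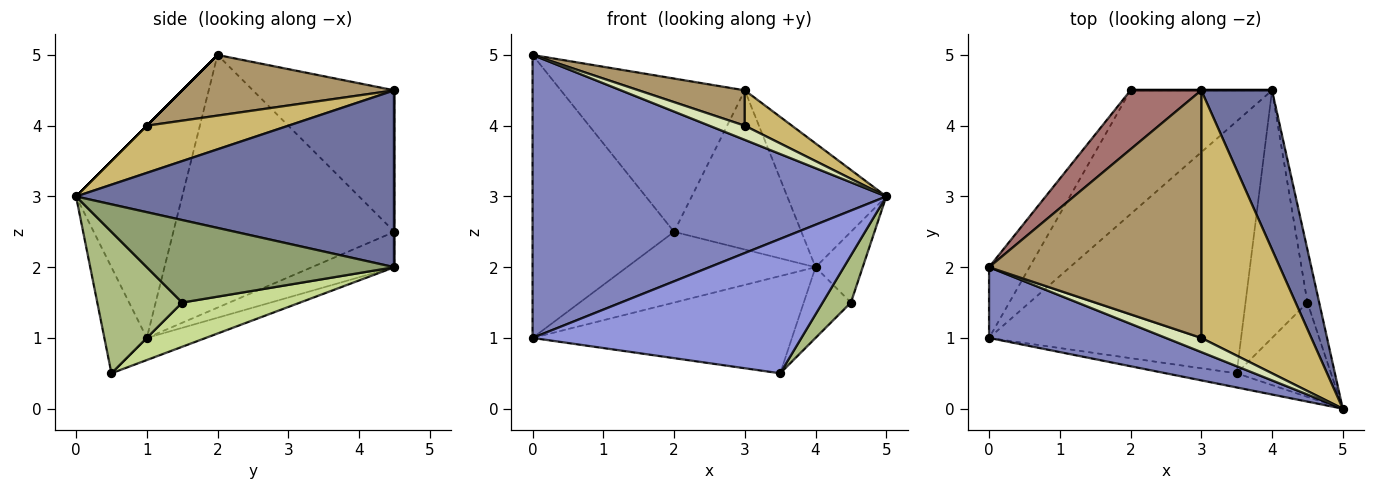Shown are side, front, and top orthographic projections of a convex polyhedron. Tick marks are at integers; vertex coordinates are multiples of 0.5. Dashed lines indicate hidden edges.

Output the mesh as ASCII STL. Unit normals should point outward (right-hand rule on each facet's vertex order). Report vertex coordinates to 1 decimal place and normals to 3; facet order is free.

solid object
 facet normal 0.892 0.278 0.357
  outer loop
   vertex 3.0 4.5 4.5
   vertex 5.0 0.0 3.0
   vertex 4.0 4.5 2.0
  endloop
 endfacet
 facet normal -0.279 -0.931 0.233
  outer loop
   vertex 0.0 1.0 1.0
   vertex 5.0 0.0 3.0
   vertex 0.0 2.0 5.0
  endloop
 endfacet
 facet normal -0.155 -0.982 -0.103
  outer loop
   vertex 0.0 1.0 1.0
   vertex 3.5 0.5 0.5
   vertex 5.0 0.0 3.0
  endloop
 endfacet
 facet normal -0.082 0.359 -0.930
  outer loop
   vertex 0.0 1.0 1.0
   vertex 4.0 4.5 2.0
   vertex 3.5 0.5 0.5
  endloop
 endfacet
 facet normal 0.973 0.185 -0.139
  outer loop
   vertex 4.5 1.5 1.5
   vertex 4.0 4.5 2.0
   vertex 5.0 0.0 3.0
  endloop
 endfacet
 facet normal 0.802 -0.267 -0.535
  outer loop
   vertex 4.5 1.5 1.5
   vertex 5.0 0.0 3.0
   vertex 3.5 0.5 0.5
  endloop
 endfacet
 facet normal 0.566 0.226 -0.793
  outer loop
   vertex 4.5 1.5 1.5
   vertex 3.5 0.5 0.5
   vertex 4.0 4.5 2.0
  endloop
 endfacet
 facet normal 0.000 -0.707 0.707
  outer loop
   vertex 3.0 1.0 4.0
   vertex 0.0 2.0 5.0
   vertex 5.0 0.0 3.0
  endloop
 endfacet
 facet normal 0.272 -0.136 0.953
  outer loop
   vertex 3.0 1.0 4.0
   vertex 3.0 4.5 4.5
   vertex 0.0 2.0 5.0
  endloop
 endfacet
 facet normal 0.391 -0.130 0.911
  outer loop
   vertex 3.0 1.0 4.0
   vertex 5.0 0.0 3.0
   vertex 3.0 4.5 4.5
  endloop
 endfacet
 facet normal 0.000 1.000 0.000
  outer loop
   vertex 2.0 4.5 2.5
   vertex 3.0 4.5 4.5
   vertex 4.0 4.5 2.0
  endloop
 endfacet
 facet normal -0.212 0.485 -0.848
  outer loop
   vertex 2.0 4.5 2.5
   vertex 4.0 4.5 2.0
   vertex 0.0 1.0 1.0
  endloop
 endfacet
 facet normal -0.583 0.758 0.292
  outer loop
   vertex 2.0 4.5 2.5
   vertex 0.0 2.0 5.0
   vertex 3.0 4.5 4.5
  endloop
 endfacet
 facet normal -0.835 0.534 -0.134
  outer loop
   vertex 2.0 4.5 2.5
   vertex 0.0 1.0 1.0
   vertex 0.0 2.0 5.0
  endloop
 endfacet
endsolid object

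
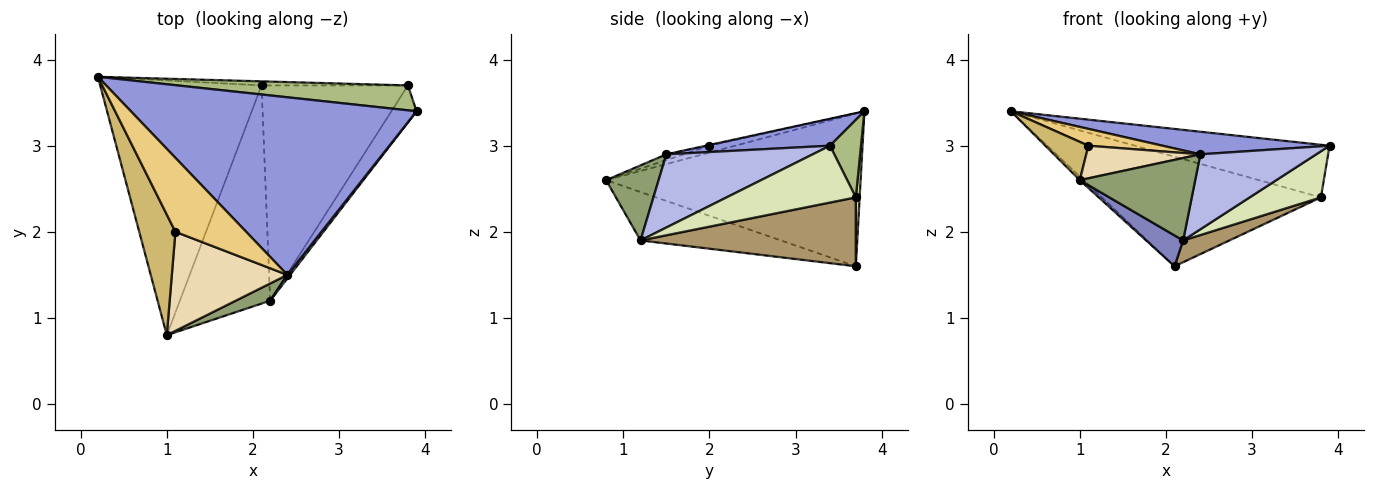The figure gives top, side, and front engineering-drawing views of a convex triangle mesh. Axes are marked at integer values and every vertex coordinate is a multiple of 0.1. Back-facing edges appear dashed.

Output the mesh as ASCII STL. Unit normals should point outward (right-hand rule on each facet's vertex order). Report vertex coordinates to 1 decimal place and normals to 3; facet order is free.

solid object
 facet normal -0.687 0.010 -0.726
  outer loop
   vertex 2.1 3.7 1.6
   vertex 1.0 0.8 2.6
   vertex 0.2 3.8 3.4
  endloop
 endfacet
 facet normal -0.469 -0.124 -0.875
  outer loop
   vertex 2.2 1.2 1.9
   vertex 1.0 0.8 2.6
   vertex 2.1 3.7 1.6
  endloop
 endfacet
 facet normal 0.093 -0.126 0.988
  outer loop
   vertex 2.4 1.5 2.9
   vertex 3.9 3.4 3.0
   vertex 0.2 3.8 3.4
  endloop
 endfacet
 facet normal 0.784 -0.620 0.029
  outer loop
   vertex 2.4 1.5 2.9
   vertex 2.2 1.2 1.9
   vertex 3.9 3.4 3.0
  endloop
 endfacet
 facet normal 0.407 -0.894 0.187
  outer loop
   vertex 2.4 1.5 2.9
   vertex 1.0 0.8 2.6
   vertex 2.2 1.2 1.9
  endloop
 endfacet
 facet normal 0.143 0.895 0.424
  outer loop
   vertex 3.8 3.7 2.4
   vertex 0.2 3.8 3.4
   vertex 3.9 3.4 3.0
  endloop
 endfacet
 facet normal 0.017 0.999 -0.037
  outer loop
   vertex 3.8 3.7 2.4
   vertex 2.1 3.7 1.6
   vertex 0.2 3.8 3.4
  endloop
 endfacet
 facet normal 0.817 -0.450 -0.361
  outer loop
   vertex 3.8 3.7 2.4
   vertex 3.9 3.4 3.0
   vertex 2.2 1.2 1.9
  endloop
 endfacet
 facet normal 0.424 -0.091 -0.901
  outer loop
   vertex 3.8 3.7 2.4
   vertex 2.2 1.2 1.9
   vertex 2.1 3.7 1.6
  endloop
 endfacet
 facet normal -0.179 -0.298 0.938
  outer loop
   vertex 1.1 2.0 3.0
   vertex 0.2 3.8 3.4
   vertex 1.0 0.8 2.6
  endloop
 endfacet
 facet normal -0.010 -0.222 0.975
  outer loop
   vertex 1.1 2.0 3.0
   vertex 2.4 1.5 2.9
   vertex 0.2 3.8 3.4
  endloop
 endfacet
 facet normal -0.047 -0.312 0.949
  outer loop
   vertex 1.1 2.0 3.0
   vertex 1.0 0.8 2.6
   vertex 2.4 1.5 2.9
  endloop
 endfacet
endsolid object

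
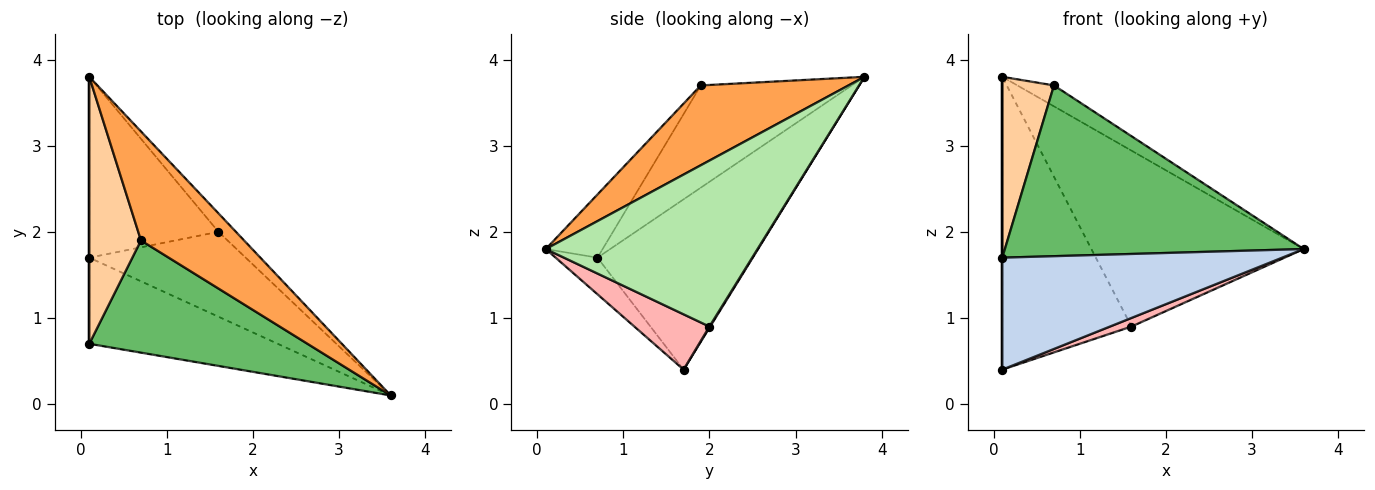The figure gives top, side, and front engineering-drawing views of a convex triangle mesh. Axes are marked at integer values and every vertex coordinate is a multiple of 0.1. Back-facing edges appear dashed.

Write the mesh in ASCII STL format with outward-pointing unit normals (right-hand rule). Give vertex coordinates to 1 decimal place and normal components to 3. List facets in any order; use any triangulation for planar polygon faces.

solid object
 facet normal -1.000 0.000 0.000
  outer loop
   vertex 0.1 0.7 1.7
   vertex 0.1 3.8 3.8
   vertex 0.1 1.7 0.4
  endloop
 endfacet
 facet normal -0.118 -0.787 -0.605
  outer loop
   vertex 0.1 0.7 1.7
   vertex 0.1 1.7 0.4
   vertex 3.6 0.1 1.8
  endloop
 endfacet
 facet normal 0.605 0.150 0.782
  outer loop
   vertex 0.7 1.9 3.7
   vertex 3.6 0.1 1.8
   vertex 0.1 3.8 3.8
  endloop
 endfacet
 facet normal -0.854 -0.292 0.431
  outer loop
   vertex 0.7 1.9 3.7
   vertex 0.1 3.8 3.8
   vertex 0.1 0.7 1.7
  endloop
 endfacet
 facet normal -0.157 -0.825 0.542
  outer loop
   vertex 0.7 1.9 3.7
   vertex 0.1 0.7 1.7
   vertex 3.6 0.1 1.8
  endloop
 endfacet
 facet normal 0.704 0.706 -0.074
  outer loop
   vertex 1.6 2.0 0.9
   vertex 0.1 3.8 3.8
   vertex 3.6 0.1 1.8
  endloop
 endfacet
 facet normal 0.005 0.851 -0.525
  outer loop
   vertex 1.6 2.0 0.9
   vertex 0.1 1.7 0.4
   vertex 0.1 3.8 3.8
  endloop
 endfacet
 facet normal 0.332 -0.095 -0.939
  outer loop
   vertex 1.6 2.0 0.9
   vertex 3.6 0.1 1.8
   vertex 0.1 1.7 0.4
  endloop
 endfacet
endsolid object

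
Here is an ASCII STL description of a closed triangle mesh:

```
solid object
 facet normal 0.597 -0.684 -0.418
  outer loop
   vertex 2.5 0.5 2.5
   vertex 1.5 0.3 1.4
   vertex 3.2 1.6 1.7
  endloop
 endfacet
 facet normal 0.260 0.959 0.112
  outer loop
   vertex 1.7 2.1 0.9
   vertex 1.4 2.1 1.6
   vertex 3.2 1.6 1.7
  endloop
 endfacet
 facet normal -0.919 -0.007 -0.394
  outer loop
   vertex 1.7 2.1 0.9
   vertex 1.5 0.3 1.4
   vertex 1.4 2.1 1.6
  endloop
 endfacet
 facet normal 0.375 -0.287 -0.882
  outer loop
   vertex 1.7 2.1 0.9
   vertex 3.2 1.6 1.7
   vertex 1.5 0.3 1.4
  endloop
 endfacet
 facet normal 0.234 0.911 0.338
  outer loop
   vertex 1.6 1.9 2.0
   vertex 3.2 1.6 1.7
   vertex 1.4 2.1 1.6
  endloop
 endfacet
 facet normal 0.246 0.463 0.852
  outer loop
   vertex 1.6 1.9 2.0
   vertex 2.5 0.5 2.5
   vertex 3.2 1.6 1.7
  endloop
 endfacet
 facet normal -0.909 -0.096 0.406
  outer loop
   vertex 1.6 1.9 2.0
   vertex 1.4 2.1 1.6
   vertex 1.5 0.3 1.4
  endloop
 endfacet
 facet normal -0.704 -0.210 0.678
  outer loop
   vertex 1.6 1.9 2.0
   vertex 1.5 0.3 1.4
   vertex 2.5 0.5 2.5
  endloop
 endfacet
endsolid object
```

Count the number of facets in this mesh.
8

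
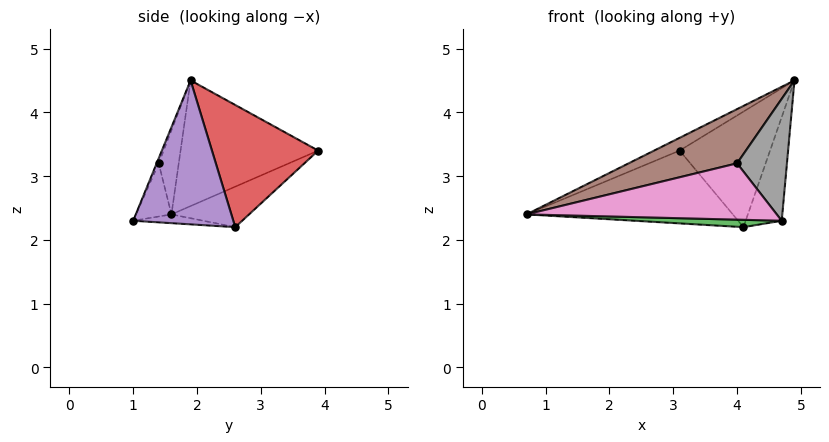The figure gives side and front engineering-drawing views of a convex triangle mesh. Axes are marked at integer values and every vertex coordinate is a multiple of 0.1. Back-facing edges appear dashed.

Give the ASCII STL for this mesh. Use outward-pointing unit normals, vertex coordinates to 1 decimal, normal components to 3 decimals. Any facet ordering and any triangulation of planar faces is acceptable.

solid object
 facet normal -0.450 0.084 0.889
  outer loop
   vertex 3.1 3.9 3.4
   vertex 0.7 1.6 2.4
   vertex 4.9 1.9 4.5
  endloop
 endfacet
 facet normal -0.214 0.569 -0.794
  outer loop
   vertex 4.1 2.6 2.2
   vertex 0.7 1.6 2.4
   vertex 3.1 3.9 3.4
  endloop
 endfacet
 facet normal -0.036 -0.076 -0.996
  outer loop
   vertex 4.1 2.6 2.2
   vertex 4.7 1.0 2.3
   vertex 0.7 1.6 2.4
  endloop
 endfacet
 facet normal 0.760 0.647 -0.067
  outer loop
   vertex 4.1 2.6 2.2
   vertex 3.1 3.9 3.4
   vertex 4.9 1.9 4.5
  endloop
 endfacet
 facet normal 0.918 0.331 -0.219
  outer loop
   vertex 4.1 2.6 2.2
   vertex 4.9 1.9 4.5
   vertex 4.7 1.0 2.3
  endloop
 endfacet
 facet normal -0.162 -0.878 0.450
  outer loop
   vertex 4.0 1.4 3.2
   vertex 4.9 1.9 4.5
   vertex 0.7 1.6 2.4
  endloop
 endfacet
 facet normal -0.133 -0.940 0.314
  outer loop
   vertex 4.0 1.4 3.2
   vertex 0.7 1.6 2.4
   vertex 4.7 1.0 2.3
  endloop
 endfacet
 facet normal -0.038 -0.924 0.381
  outer loop
   vertex 4.0 1.4 3.2
   vertex 4.7 1.0 2.3
   vertex 4.9 1.9 4.5
  endloop
 endfacet
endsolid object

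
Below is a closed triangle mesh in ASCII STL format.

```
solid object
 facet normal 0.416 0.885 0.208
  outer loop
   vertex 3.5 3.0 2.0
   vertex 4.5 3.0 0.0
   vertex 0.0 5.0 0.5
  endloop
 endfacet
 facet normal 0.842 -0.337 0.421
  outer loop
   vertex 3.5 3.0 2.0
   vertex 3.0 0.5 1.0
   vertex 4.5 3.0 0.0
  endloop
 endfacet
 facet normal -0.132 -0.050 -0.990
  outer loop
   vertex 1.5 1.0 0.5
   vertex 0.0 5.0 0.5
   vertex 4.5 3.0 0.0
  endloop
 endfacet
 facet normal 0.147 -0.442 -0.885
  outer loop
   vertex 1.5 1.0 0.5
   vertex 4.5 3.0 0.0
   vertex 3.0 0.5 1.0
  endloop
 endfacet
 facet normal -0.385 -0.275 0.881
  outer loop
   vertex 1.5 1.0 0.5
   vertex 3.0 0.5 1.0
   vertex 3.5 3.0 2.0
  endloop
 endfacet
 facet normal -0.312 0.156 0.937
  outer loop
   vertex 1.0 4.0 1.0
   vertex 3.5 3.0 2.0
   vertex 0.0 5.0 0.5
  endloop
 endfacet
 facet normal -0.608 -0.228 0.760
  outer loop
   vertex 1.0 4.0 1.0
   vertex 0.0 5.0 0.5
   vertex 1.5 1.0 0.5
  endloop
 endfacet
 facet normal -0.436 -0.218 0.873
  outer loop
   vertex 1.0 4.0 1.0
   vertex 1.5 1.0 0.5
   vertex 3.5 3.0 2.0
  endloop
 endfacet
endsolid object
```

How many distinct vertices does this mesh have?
6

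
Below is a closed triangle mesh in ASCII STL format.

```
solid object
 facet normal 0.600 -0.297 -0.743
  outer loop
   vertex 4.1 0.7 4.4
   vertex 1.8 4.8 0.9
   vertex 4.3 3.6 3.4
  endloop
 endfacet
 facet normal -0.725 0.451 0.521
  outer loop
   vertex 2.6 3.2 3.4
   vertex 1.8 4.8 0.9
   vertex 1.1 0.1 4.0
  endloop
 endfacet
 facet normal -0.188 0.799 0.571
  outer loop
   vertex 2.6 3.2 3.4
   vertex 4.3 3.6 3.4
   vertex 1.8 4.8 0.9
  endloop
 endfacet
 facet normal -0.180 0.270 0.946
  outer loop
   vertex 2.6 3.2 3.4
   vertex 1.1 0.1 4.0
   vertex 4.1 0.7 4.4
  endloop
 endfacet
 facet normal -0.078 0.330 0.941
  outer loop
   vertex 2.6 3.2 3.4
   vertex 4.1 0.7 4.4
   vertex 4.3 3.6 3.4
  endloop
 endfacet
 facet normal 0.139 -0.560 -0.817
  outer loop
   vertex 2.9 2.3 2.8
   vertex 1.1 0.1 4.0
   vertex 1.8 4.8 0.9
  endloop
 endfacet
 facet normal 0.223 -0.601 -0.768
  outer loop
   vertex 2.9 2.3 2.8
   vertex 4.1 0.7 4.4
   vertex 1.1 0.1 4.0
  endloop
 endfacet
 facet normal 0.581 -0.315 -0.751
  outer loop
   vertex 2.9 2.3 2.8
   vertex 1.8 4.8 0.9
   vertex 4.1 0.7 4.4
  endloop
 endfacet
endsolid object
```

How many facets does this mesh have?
8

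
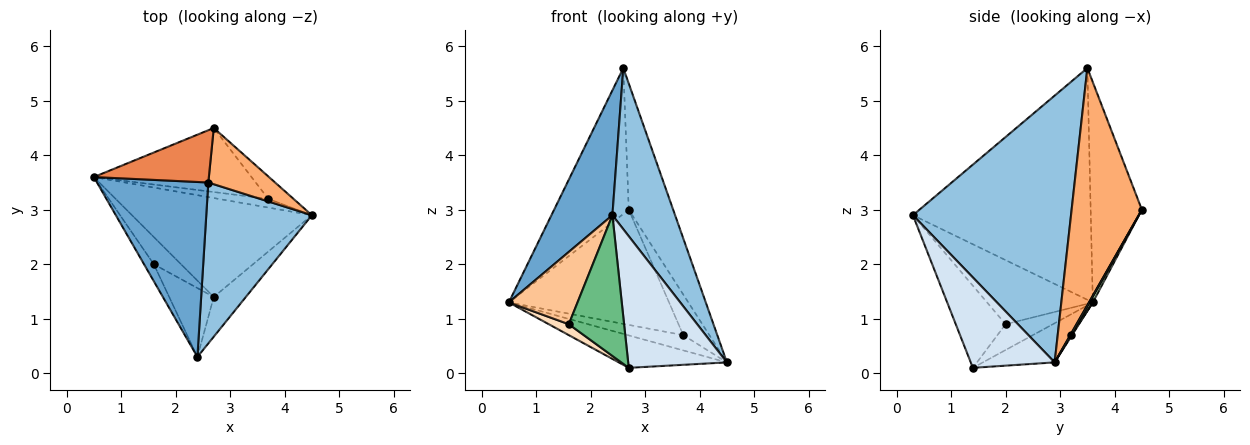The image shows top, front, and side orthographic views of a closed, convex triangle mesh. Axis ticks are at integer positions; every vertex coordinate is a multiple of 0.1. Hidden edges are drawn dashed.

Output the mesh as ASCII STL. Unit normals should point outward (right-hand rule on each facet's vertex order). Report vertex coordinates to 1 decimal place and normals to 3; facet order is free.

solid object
 facet normal -0.861 -0.295 0.414
  outer loop
   vertex 2.6 3.5 5.6
   vertex 0.5 3.6 1.3
   vertex 2.4 0.3 2.9
  endloop
 endfacet
 facet normal 0.872 -0.346 0.345
  outer loop
   vertex 2.6 3.5 5.6
   vertex 2.4 0.3 2.9
   vertex 4.5 2.9 0.2
  endloop
 endfacet
 facet normal -0.203 0.305 -0.931
  outer loop
   vertex 2.7 1.4 0.1
   vertex 0.5 3.6 1.3
   vertex 4.5 2.9 0.2
  endloop
 endfacet
 facet normal 0.631 -0.743 -0.224
  outer loop
   vertex 2.7 1.4 0.1
   vertex 4.5 2.9 0.2
   vertex 2.4 0.3 2.9
  endloop
 endfacet
 facet normal -0.542 0.791 0.283
  outer loop
   vertex 2.7 4.5 3.0
   vertex 0.5 3.6 1.3
   vertex 2.6 3.5 5.6
  endloop
 endfacet
 facet normal 0.822 0.520 0.232
  outer loop
   vertex 2.7 4.5 3.0
   vertex 2.6 3.5 5.6
   vertex 4.5 2.9 0.2
  endloop
 endfacet
 facet normal -0.832 -0.540 -0.127
  outer loop
   vertex 1.6 2.0 0.9
   vertex 2.4 0.3 2.9
   vertex 0.5 3.6 1.3
  endloop
 endfacet
 facet normal -0.660 -0.279 -0.698
  outer loop
   vertex 1.6 2.0 0.9
   vertex 0.5 3.6 1.3
   vertex 2.7 1.4 0.1
  endloop
 endfacet
 facet normal -0.629 -0.698 -0.342
  outer loop
   vertex 1.6 2.0 0.9
   vertex 2.7 1.4 0.1
   vertex 2.4 0.3 2.9
  endloop
 endfacet
 facet normal 0.016 0.868 -0.496
  outer loop
   vertex 3.7 3.2 0.7
   vertex 4.5 2.9 0.2
   vertex 0.5 3.6 1.3
  endloop
 endfacet
 facet normal 0.018 0.874 -0.486
  outer loop
   vertex 3.7 3.2 0.7
   vertex 0.5 3.6 1.3
   vertex 2.7 4.5 3.0
  endloop
 endfacet
 facet normal 0.026 0.875 -0.483
  outer loop
   vertex 3.7 3.2 0.7
   vertex 2.7 4.5 3.0
   vertex 4.5 2.9 0.2
  endloop
 endfacet
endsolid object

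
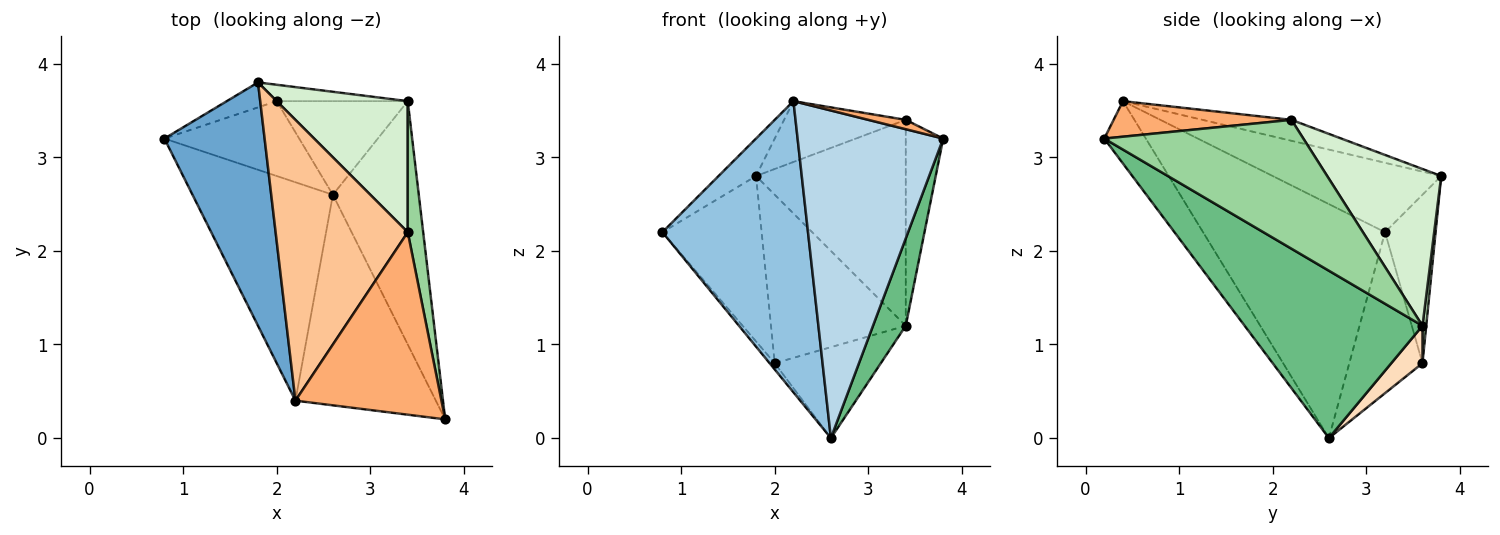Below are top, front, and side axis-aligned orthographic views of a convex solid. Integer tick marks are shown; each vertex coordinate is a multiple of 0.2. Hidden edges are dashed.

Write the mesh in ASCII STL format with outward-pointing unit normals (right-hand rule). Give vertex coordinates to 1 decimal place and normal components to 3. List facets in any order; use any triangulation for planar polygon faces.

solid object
 facet normal -0.565 0.125 0.816
  outer loop
   vertex 2.2 0.4 3.6
   vertex 1.8 3.8 2.8
   vertex 0.8 3.2 2.2
  endloop
 endfacet
 facet normal -0.707 -0.566 -0.424
  outer loop
   vertex 2.2 0.4 3.6
   vertex 0.8 3.2 2.2
   vertex 2.6 2.6 0.0
  endloop
 endfacet
 facet normal -0.234 -0.818 -0.526
  outer loop
   vertex 2.2 0.4 3.6
   vertex 2.6 2.6 0.0
   vertex 3.8 0.2 3.2
  endloop
 endfacet
 facet normal -0.450 0.883 -0.133
  outer loop
   vertex 2.0 3.6 0.8
   vertex 0.8 3.2 2.2
   vertex 1.8 3.8 2.8
  endloop
 endfacet
 facet normal -0.766 0.053 -0.641
  outer loop
   vertex 2.0 3.6 0.8
   vertex 2.6 2.6 0.0
   vertex 0.8 3.2 2.2
  endloop
 endfacet
 facet normal 0.236 -0.050 0.970
  outer loop
   vertex 3.4 2.2 3.4
   vertex 2.2 0.4 3.6
   vertex 3.8 0.2 3.2
  endloop
 endfacet
 facet normal -0.153 0.209 0.966
  outer loop
   vertex 3.4 2.2 3.4
   vertex 1.8 3.8 2.8
   vertex 2.2 0.4 3.6
  endloop
 endfacet
 facet normal 0.201 0.683 -0.703
  outer loop
   vertex 3.4 3.6 1.2
   vertex 2.6 2.6 0.0
   vertex 2.0 3.6 0.8
  endloop
 endfacet
 facet normal 0.878 -0.162 -0.451
  outer loop
   vertex 3.4 3.6 1.2
   vertex 3.8 0.2 3.2
   vertex 2.6 2.6 0.0
  endloop
 endfacet
 facet normal 0.976 0.184 0.117
  outer loop
   vertex 3.4 3.6 1.2
   vertex 3.4 2.2 3.4
   vertex 3.8 0.2 3.2
  endloop
 endfacet
 facet normal 0.028 0.995 -0.097
  outer loop
   vertex 3.4 3.6 1.2
   vertex 2.0 3.6 0.8
   vertex 1.8 3.8 2.8
  endloop
 endfacet
 facet normal 0.540 0.710 0.452
  outer loop
   vertex 3.4 3.6 1.2
   vertex 1.8 3.8 2.8
   vertex 3.4 2.2 3.4
  endloop
 endfacet
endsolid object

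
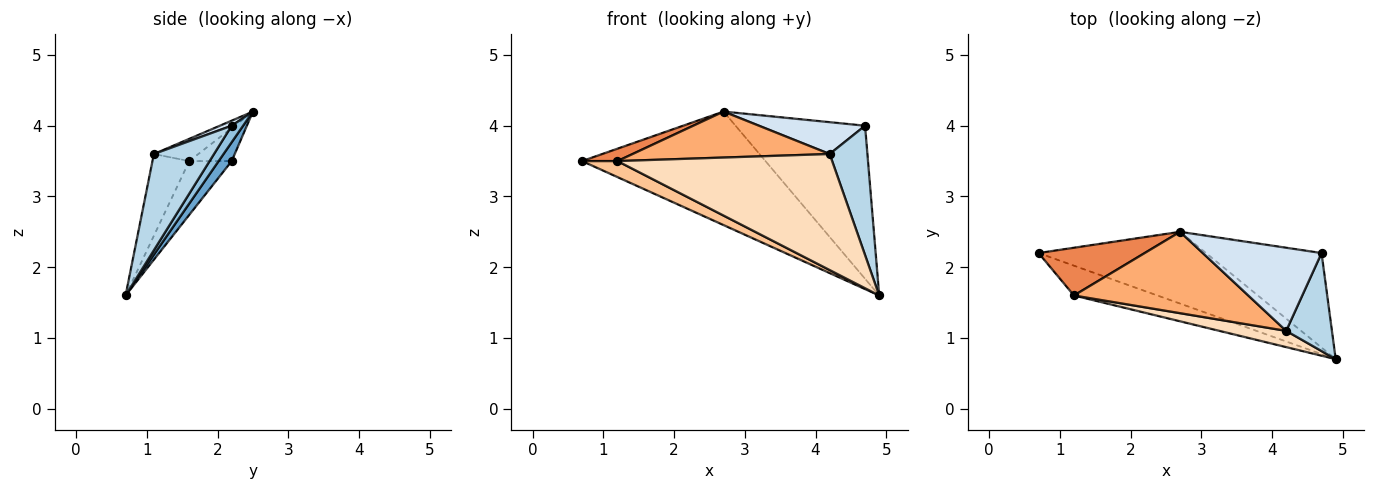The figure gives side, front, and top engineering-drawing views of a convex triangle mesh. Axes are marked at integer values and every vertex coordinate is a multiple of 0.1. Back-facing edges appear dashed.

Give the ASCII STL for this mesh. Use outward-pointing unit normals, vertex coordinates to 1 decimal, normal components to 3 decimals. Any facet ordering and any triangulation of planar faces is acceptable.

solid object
 facet normal 0.060 0.844 -0.533
  outer loop
   vertex 2.7 2.5 4.2
   vertex 4.9 0.7 1.6
   vertex 0.7 2.2 3.5
  endloop
 endfacet
 facet normal 0.075 0.848 -0.524
  outer loop
   vertex 4.7 2.2 4.0
   vertex 4.9 0.7 1.6
   vertex 2.7 2.5 4.2
  endloop
 endfacet
 facet normal 0.786 -0.493 0.374
  outer loop
   vertex 4.2 1.1 3.6
   vertex 4.9 0.7 1.6
   vertex 4.7 2.2 4.0
  endloop
 endfacet
 facet normal 0.040 -0.357 0.933
  outer loop
   vertex 4.2 1.1 3.6
   vertex 4.7 2.2 4.0
   vertex 2.7 2.5 4.2
  endloop
 endfacet
 facet normal -0.288 -0.240 0.927
  outer loop
   vertex 1.2 1.6 3.5
   vertex 2.7 2.5 4.2
   vertex 0.7 2.2 3.5
  endloop
 endfacet
 facet normal -0.110 -0.489 0.865
  outer loop
   vertex 1.2 1.6 3.5
   vertex 4.2 1.1 3.6
   vertex 2.7 2.5 4.2
  endloop
 endfacet
 facet normal -0.494 -0.411 -0.766
  outer loop
   vertex 1.2 1.6 3.5
   vertex 0.7 2.2 3.5
   vertex 4.9 0.7 1.6
  endloop
 endfacet
 facet normal -0.167 -0.976 0.137
  outer loop
   vertex 1.2 1.6 3.5
   vertex 4.9 0.7 1.6
   vertex 4.2 1.1 3.6
  endloop
 endfacet
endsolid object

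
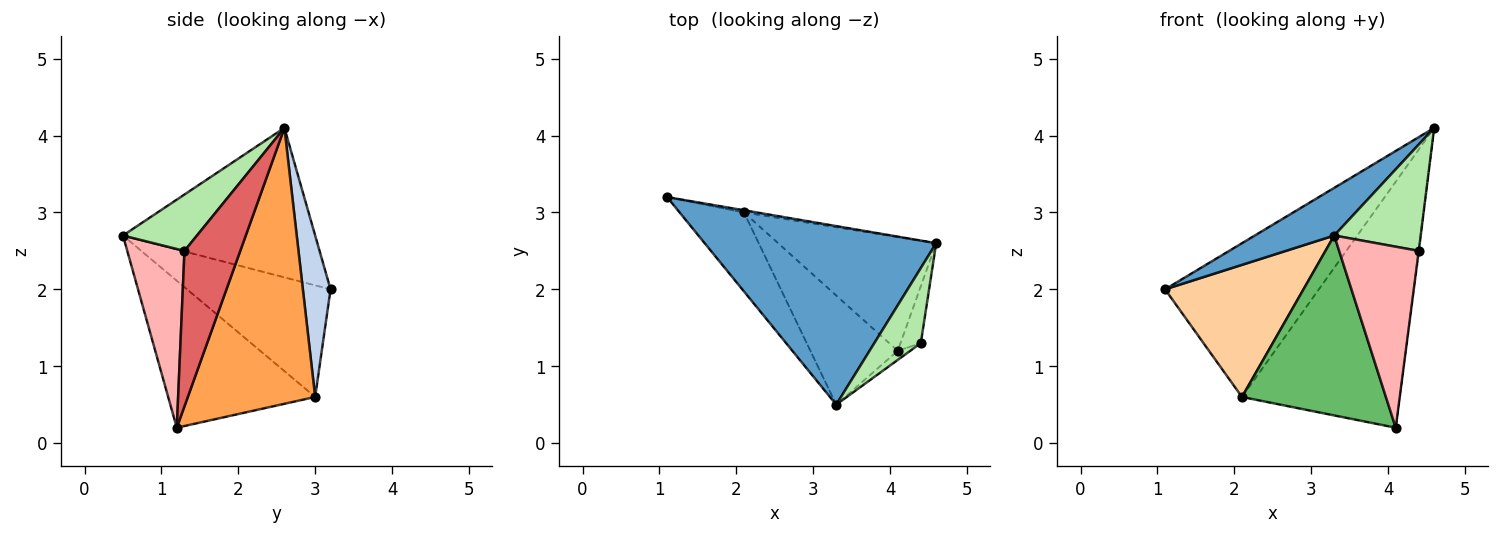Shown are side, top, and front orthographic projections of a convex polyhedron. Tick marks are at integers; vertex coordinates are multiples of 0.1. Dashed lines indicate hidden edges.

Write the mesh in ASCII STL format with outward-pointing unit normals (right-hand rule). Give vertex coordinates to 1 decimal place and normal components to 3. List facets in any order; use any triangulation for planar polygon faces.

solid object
 facet normal -0.529 -0.219 0.820
  outer loop
   vertex 3.3 0.5 2.7
   vertex 4.6 2.6 4.1
   vertex 1.1 3.2 2.0
  endloop
 endfacet
 facet normal 0.177 0.984 -0.014
  outer loop
   vertex 2.1 3.0 0.6
   vertex 1.1 3.2 2.0
   vertex 4.6 2.6 4.1
  endloop
 endfacet
 facet normal 0.591 0.732 -0.339
  outer loop
   vertex 2.1 3.0 0.6
   vertex 4.6 2.6 4.1
   vertex 4.1 1.2 0.2
  endloop
 endfacet
 facet normal -0.665 -0.641 -0.383
  outer loop
   vertex 2.1 3.0 0.6
   vertex 3.3 0.5 2.7
   vertex 1.1 3.2 2.0
  endloop
 endfacet
 facet normal -0.658 -0.644 -0.391
  outer loop
   vertex 2.1 3.0 0.6
   vertex 4.1 1.2 0.2
   vertex 3.3 0.5 2.7
  endloop
 endfacet
 facet normal 0.573 -0.670 0.472
  outer loop
   vertex 4.4 1.3 2.5
   vertex 4.6 2.6 4.1
   vertex 3.3 0.5 2.7
  endloop
 endfacet
 facet normal 0.992 0.007 -0.130
  outer loop
   vertex 4.4 1.3 2.5
   vertex 4.1 1.2 0.2
   vertex 4.6 2.6 4.1
  endloop
 endfacet
 facet normal 0.583 -0.812 -0.041
  outer loop
   vertex 4.4 1.3 2.5
   vertex 3.3 0.5 2.7
   vertex 4.1 1.2 0.2
  endloop
 endfacet
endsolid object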